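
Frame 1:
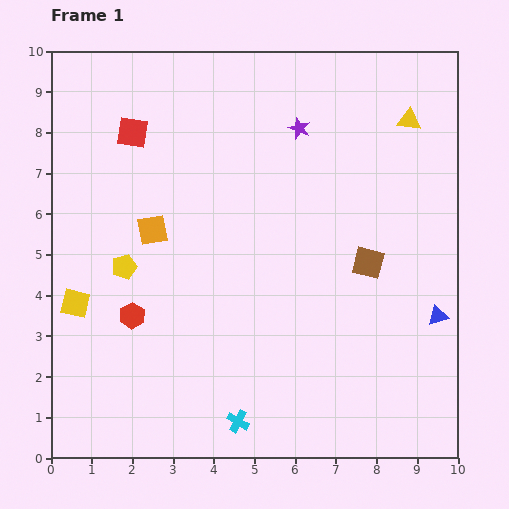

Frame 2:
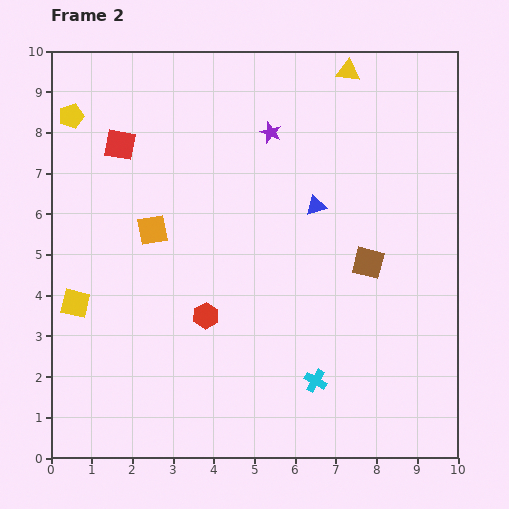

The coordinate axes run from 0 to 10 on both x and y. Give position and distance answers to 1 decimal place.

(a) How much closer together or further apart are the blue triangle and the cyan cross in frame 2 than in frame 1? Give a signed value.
-1.2

Distance in frame 1: 5.5. Distance in frame 2: 4.3.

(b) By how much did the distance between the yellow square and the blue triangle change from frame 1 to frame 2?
-2.5

Distance in frame 1: 8.9. Distance in frame 2: 6.4.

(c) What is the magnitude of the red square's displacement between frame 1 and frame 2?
0.4

The red square moved from (2.0, 8.0) to (1.7, 7.7), a distance of √(0.3² + 0.3²) ≈ 0.4.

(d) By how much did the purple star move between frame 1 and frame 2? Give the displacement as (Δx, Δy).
(-0.7, -0.1)

The purple star was at (6.1, 8.1) in frame 1 and (5.4, 8.0) in frame 2.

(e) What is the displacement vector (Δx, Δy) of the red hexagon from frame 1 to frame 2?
(1.8, 0.0)

The red hexagon was at (2.0, 3.5) in frame 1 and (3.8, 3.5) in frame 2.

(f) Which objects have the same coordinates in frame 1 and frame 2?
the yellow square, the orange square, the brown square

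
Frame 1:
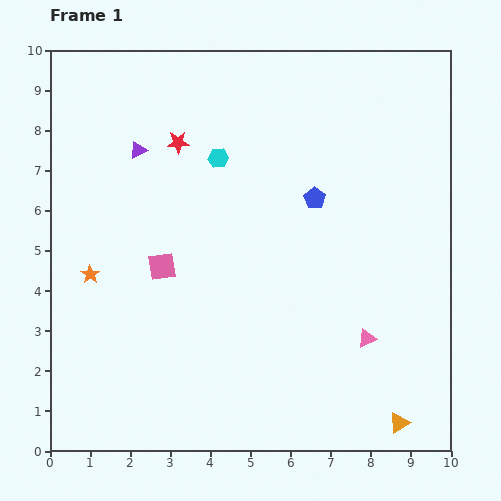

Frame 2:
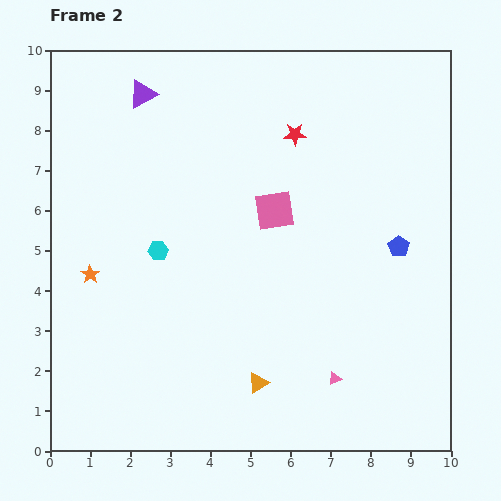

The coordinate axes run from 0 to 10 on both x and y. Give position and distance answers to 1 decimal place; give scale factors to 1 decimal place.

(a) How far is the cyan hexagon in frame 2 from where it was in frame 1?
2.7

The cyan hexagon moved from (4.2, 7.3) to (2.7, 5.0), a distance of √(1.5² + 2.3²) ≈ 2.7.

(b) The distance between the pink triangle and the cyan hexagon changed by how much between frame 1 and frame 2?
-0.4

Distance in frame 1: 5.8. Distance in frame 2: 5.4.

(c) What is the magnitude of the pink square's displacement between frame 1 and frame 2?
3.1

The pink square moved from (2.8, 4.6) to (5.6, 6.0), a distance of √(2.8² + 1.4²) ≈ 3.1.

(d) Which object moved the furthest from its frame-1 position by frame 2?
the orange triangle

(moved 3.6; next 3.1)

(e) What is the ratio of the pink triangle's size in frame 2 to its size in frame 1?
0.7×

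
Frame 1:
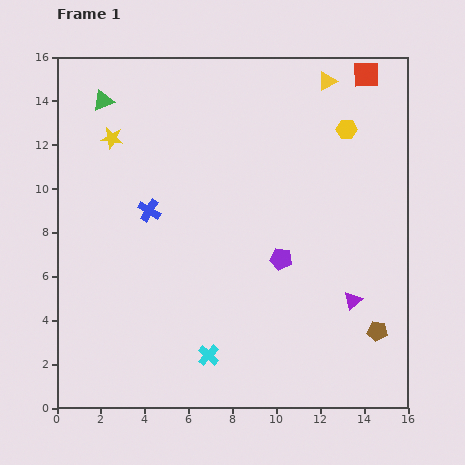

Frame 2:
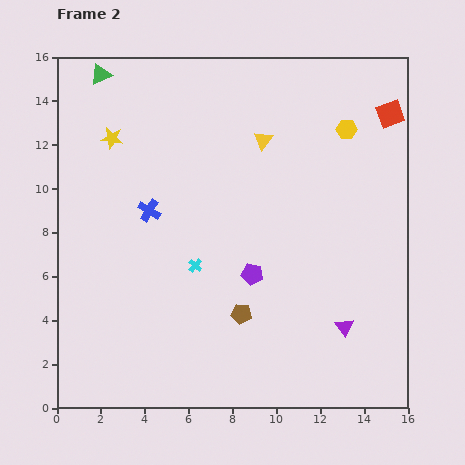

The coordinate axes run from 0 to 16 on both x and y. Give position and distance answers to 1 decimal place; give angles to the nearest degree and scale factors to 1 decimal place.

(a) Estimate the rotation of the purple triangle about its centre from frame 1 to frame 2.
21° counter-clockwise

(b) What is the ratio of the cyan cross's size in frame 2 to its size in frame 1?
0.6×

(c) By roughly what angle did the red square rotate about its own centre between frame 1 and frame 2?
20° counter-clockwise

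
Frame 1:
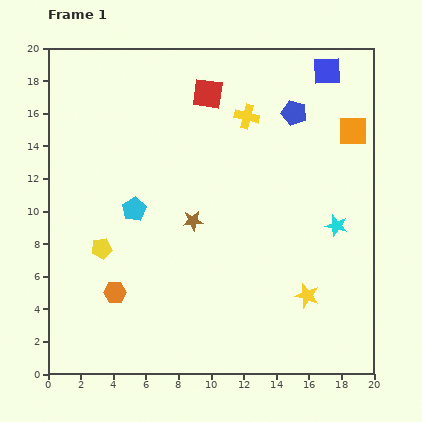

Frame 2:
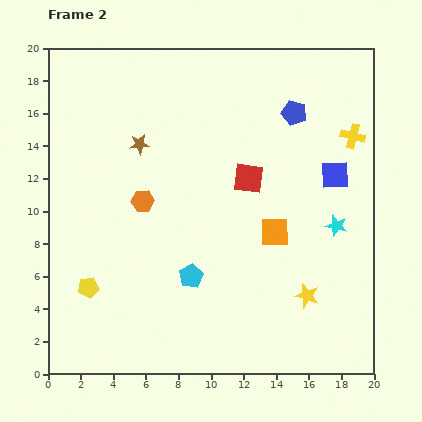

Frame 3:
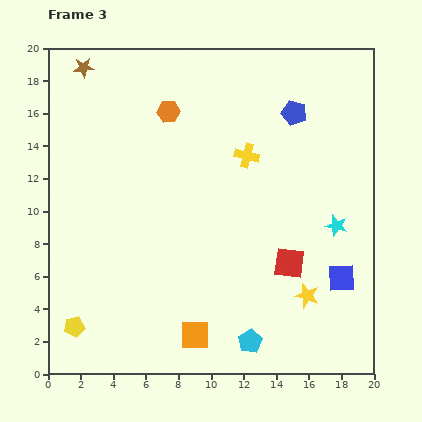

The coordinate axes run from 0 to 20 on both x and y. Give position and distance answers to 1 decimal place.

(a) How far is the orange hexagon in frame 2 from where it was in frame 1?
5.9

The orange hexagon moved from (4.1, 5.0) to (5.8, 10.6), a distance of √(1.7² + 5.6²) ≈ 5.9.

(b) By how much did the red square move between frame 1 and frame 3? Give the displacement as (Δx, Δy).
(5.0, -10.4)

The red square was at (9.8, 17.2) in frame 1 and (14.8, 6.8) in frame 3.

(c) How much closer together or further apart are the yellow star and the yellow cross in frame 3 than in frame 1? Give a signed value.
-2.2

Distance in frame 1: 11.6. Distance in frame 3: 9.4.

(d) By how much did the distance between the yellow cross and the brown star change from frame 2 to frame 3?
-1.7

Distance in frame 2: 13.1. Distance in frame 3: 11.4.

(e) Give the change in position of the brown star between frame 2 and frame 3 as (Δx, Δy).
(-3.4, 4.7)

The brown star was at (5.6, 14.1) in frame 2 and (2.2, 18.8) in frame 3.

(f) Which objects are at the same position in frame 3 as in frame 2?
the yellow star, the blue pentagon, the cyan star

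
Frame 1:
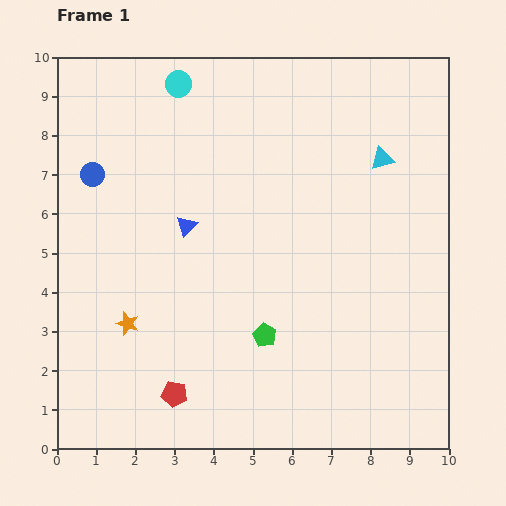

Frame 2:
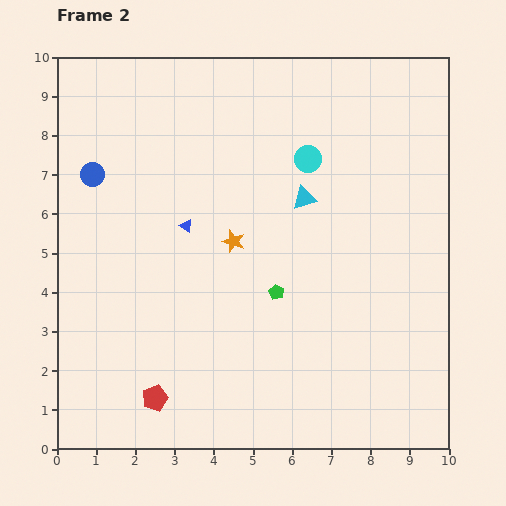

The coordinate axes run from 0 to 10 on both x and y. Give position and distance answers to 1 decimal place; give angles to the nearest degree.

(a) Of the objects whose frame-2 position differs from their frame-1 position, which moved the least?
the red pentagon

(moved 0.5)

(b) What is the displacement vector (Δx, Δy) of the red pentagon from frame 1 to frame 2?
(-0.5, -0.1)

The red pentagon was at (3.0, 1.4) in frame 1 and (2.5, 1.3) in frame 2.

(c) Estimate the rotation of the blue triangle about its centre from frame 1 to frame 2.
40° counter-clockwise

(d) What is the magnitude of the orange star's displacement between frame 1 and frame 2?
3.4

The orange star moved from (1.8, 3.2) to (4.5, 5.3), a distance of √(2.7² + 2.1²) ≈ 3.4.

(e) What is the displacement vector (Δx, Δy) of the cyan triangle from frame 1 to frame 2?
(-2.0, -1.0)

The cyan triangle was at (8.3, 7.4) in frame 1 and (6.3, 6.4) in frame 2.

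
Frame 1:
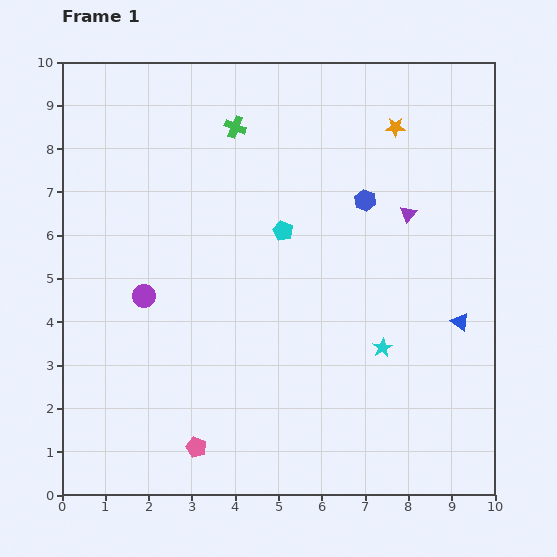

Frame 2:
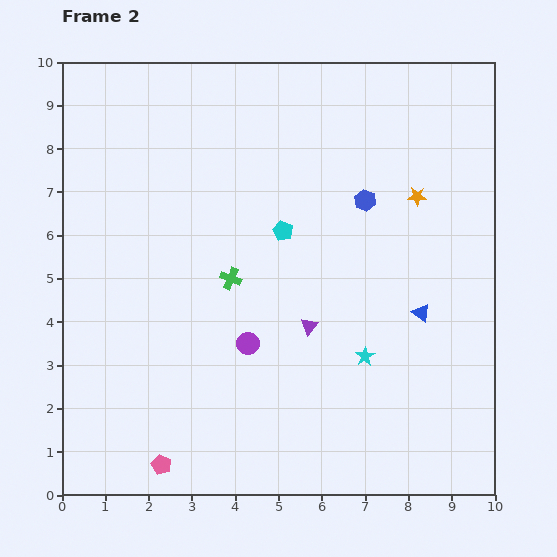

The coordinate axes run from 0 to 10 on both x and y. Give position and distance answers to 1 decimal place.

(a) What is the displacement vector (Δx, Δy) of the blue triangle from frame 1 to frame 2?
(-0.9, 0.2)

The blue triangle was at (9.2, 4.0) in frame 1 and (8.3, 4.2) in frame 2.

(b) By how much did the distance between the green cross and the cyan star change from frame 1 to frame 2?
-2.5

Distance in frame 1: 6.1. Distance in frame 2: 3.6.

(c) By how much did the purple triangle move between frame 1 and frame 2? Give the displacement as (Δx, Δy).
(-2.3, -2.6)

The purple triangle was at (8.0, 6.5) in frame 1 and (5.7, 3.9) in frame 2.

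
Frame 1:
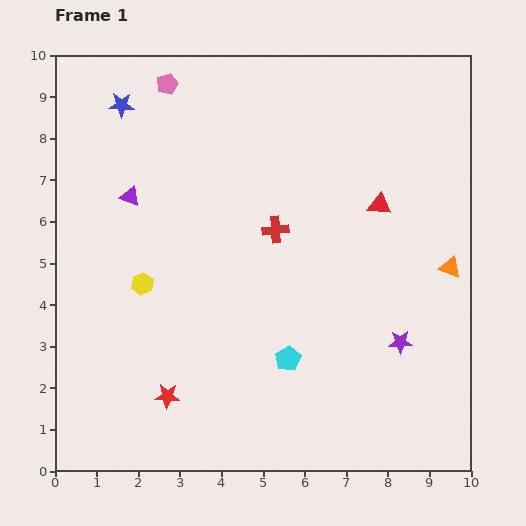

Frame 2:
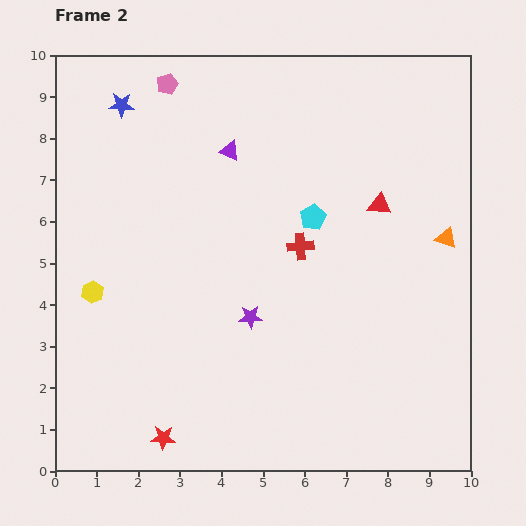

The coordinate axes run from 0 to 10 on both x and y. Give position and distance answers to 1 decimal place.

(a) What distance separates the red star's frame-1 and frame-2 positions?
1.0

The red star moved from (2.7, 1.8) to (2.6, 0.8), a distance of √(0.1² + 1.0²) ≈ 1.0.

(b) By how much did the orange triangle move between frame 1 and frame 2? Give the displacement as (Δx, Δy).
(-0.1, 0.7)

The orange triangle was at (9.5, 4.9) in frame 1 and (9.4, 5.6) in frame 2.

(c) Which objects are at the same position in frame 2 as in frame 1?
the red triangle, the pink pentagon, the blue star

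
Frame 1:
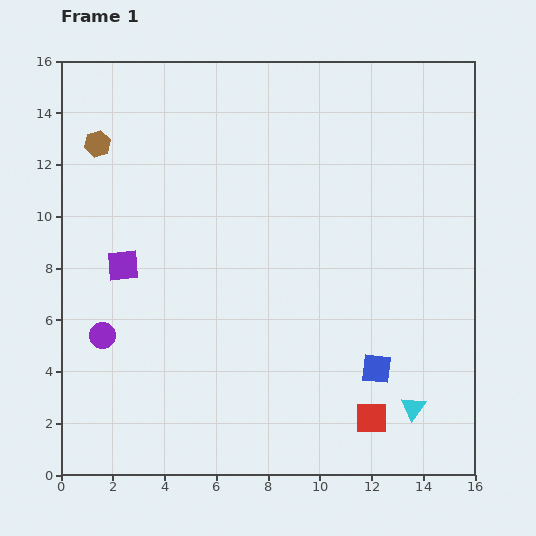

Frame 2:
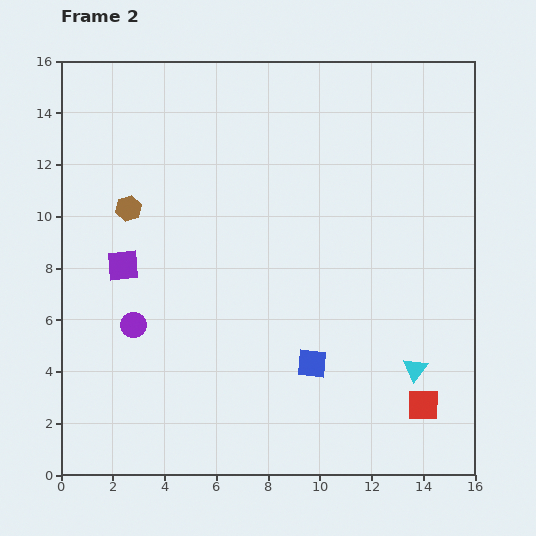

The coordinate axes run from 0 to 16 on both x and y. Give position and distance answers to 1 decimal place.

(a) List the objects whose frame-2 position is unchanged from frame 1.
the purple square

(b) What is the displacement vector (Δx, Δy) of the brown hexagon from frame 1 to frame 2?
(1.2, -2.5)

The brown hexagon was at (1.4, 12.8) in frame 1 and (2.6, 10.3) in frame 2.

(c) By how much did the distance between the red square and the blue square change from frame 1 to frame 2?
+2.7

Distance in frame 1: 1.9. Distance in frame 2: 4.6.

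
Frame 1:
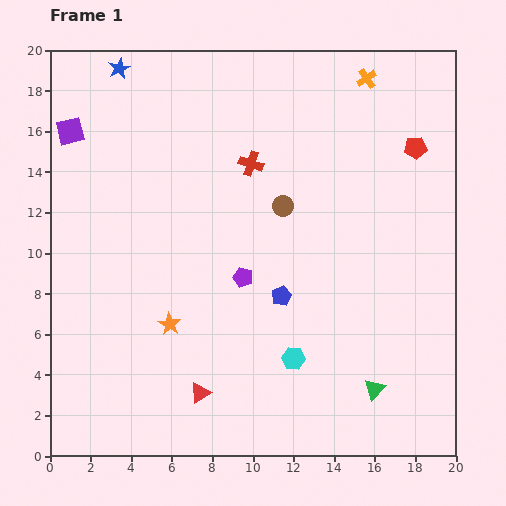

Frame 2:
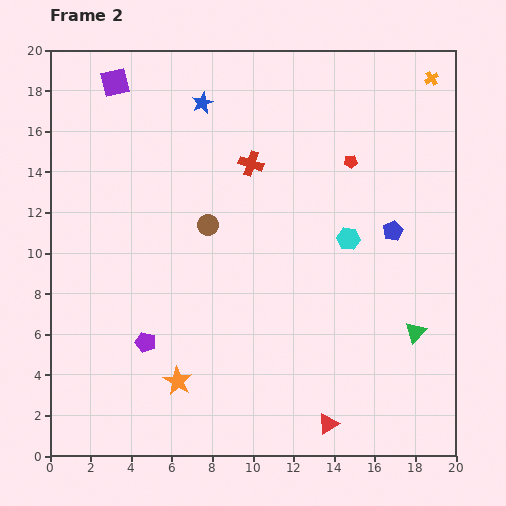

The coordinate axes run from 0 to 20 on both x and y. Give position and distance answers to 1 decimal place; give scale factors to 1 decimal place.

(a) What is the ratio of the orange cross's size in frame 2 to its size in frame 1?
0.7×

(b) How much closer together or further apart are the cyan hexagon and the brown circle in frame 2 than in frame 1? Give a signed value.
-0.6

Distance in frame 1: 7.5. Distance in frame 2: 6.9.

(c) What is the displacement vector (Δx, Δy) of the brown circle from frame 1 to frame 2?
(-3.7, -0.9)

The brown circle was at (11.5, 12.3) in frame 1 and (7.8, 11.4) in frame 2.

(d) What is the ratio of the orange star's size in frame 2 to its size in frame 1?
1.3×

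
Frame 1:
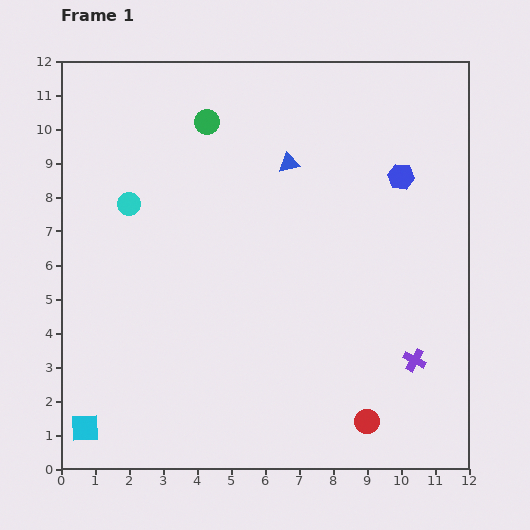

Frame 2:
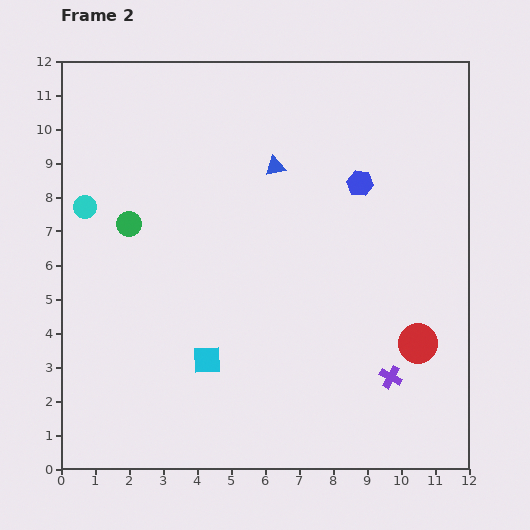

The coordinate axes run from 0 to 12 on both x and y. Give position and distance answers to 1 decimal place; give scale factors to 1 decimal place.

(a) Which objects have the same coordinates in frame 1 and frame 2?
none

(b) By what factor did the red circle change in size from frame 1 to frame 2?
1.6×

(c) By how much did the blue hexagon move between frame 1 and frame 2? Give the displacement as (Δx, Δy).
(-1.2, -0.2)

The blue hexagon was at (10.0, 8.6) in frame 1 and (8.8, 8.4) in frame 2.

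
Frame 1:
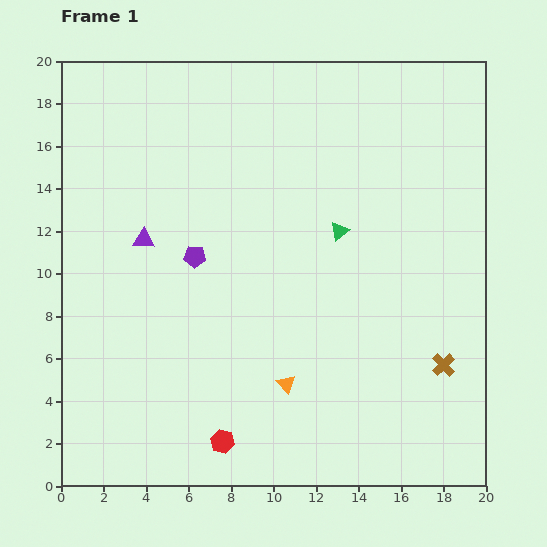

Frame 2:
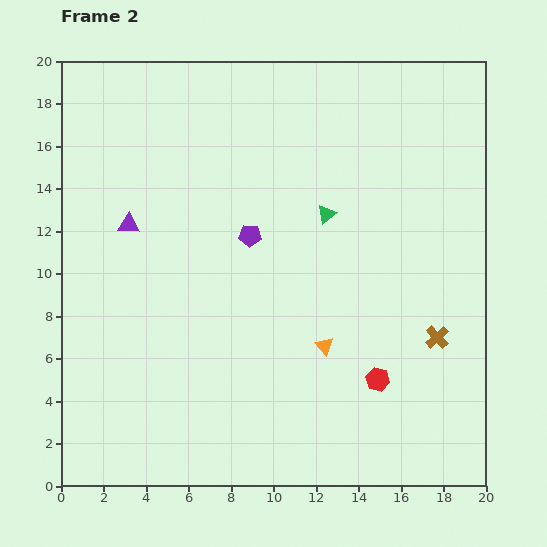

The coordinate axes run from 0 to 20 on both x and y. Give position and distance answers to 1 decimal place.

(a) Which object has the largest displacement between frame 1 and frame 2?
the red hexagon

(moved 7.9; next 2.8)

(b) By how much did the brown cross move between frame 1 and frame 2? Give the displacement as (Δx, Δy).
(-0.3, 1.3)

The brown cross was at (18.0, 5.7) in frame 1 and (17.7, 7.0) in frame 2.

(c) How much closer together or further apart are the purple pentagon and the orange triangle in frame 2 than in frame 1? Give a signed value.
-1.1

Distance in frame 1: 7.4. Distance in frame 2: 6.3.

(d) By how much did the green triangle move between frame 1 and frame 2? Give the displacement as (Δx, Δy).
(-0.6, 0.8)

The green triangle was at (13.1, 12.0) in frame 1 and (12.5, 12.8) in frame 2.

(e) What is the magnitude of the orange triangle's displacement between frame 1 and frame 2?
2.5

The orange triangle moved from (10.6, 4.8) to (12.4, 6.6), a distance of √(1.8² + 1.8²) ≈ 2.5.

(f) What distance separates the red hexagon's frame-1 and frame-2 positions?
7.9

The red hexagon moved from (7.6, 2.1) to (14.9, 5.0), a distance of √(7.3² + 2.9²) ≈ 7.9.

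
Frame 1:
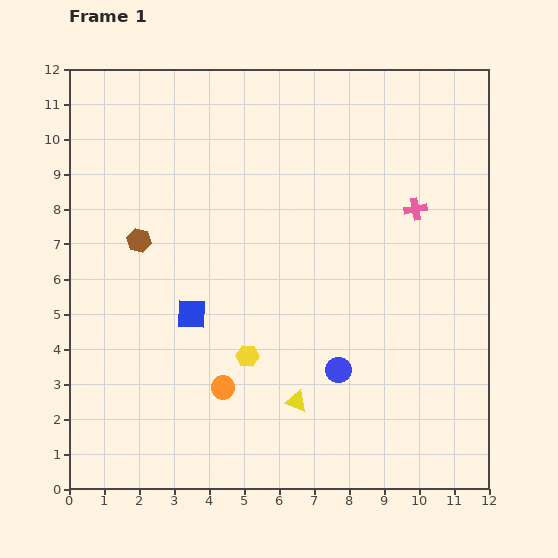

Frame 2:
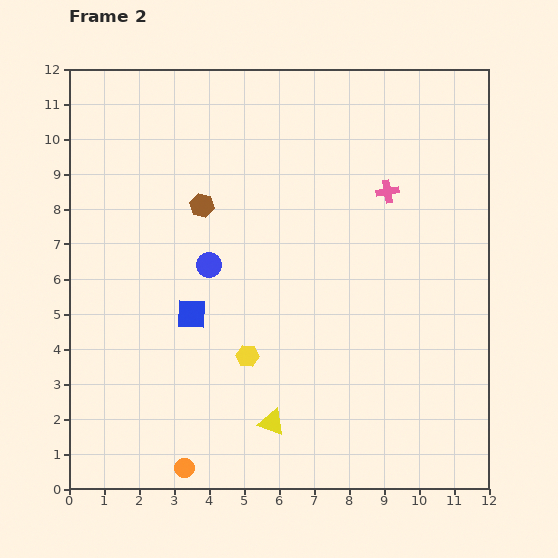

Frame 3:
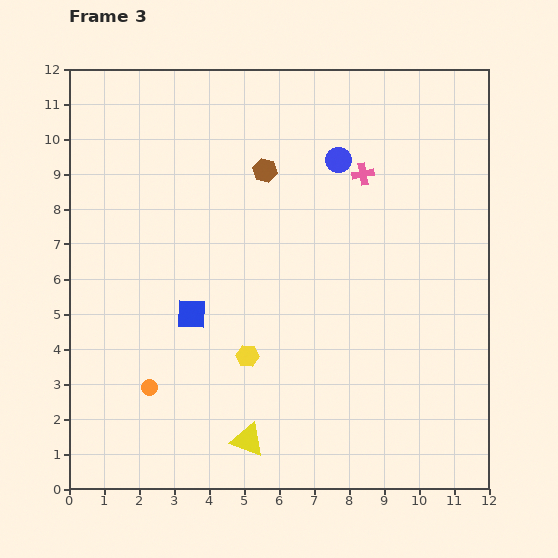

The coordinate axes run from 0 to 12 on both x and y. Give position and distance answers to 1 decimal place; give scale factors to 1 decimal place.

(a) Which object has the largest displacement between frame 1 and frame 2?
the blue circle

(moved 4.8; next 2.5)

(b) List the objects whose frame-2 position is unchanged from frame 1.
the yellow hexagon, the blue square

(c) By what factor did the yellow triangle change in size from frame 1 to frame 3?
1.6×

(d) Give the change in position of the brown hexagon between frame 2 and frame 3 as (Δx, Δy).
(1.8, 1.0)

The brown hexagon was at (3.8, 8.1) in frame 2 and (5.6, 9.1) in frame 3.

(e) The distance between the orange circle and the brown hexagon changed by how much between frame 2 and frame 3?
-0.5

Distance in frame 2: 7.5. Distance in frame 3: 7.0.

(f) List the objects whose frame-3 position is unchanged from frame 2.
the yellow hexagon, the blue square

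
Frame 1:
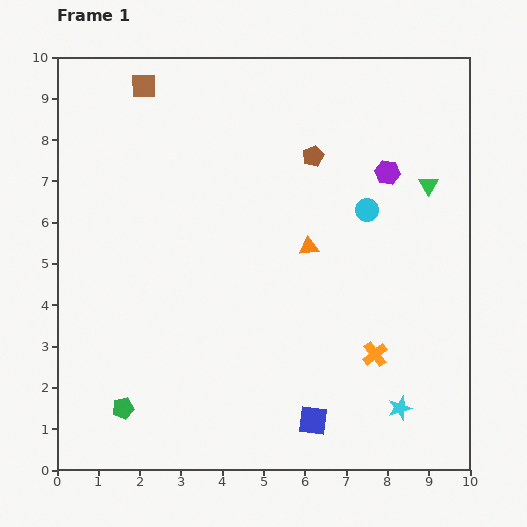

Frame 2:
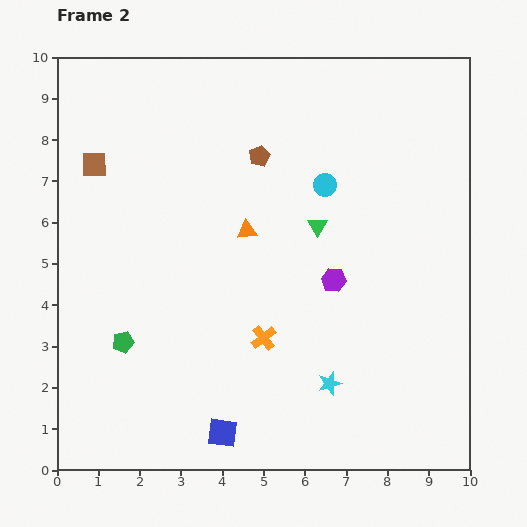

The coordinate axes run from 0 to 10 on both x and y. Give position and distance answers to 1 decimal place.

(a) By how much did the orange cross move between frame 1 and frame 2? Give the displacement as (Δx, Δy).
(-2.7, 0.4)

The orange cross was at (7.7, 2.8) in frame 1 and (5.0, 3.2) in frame 2.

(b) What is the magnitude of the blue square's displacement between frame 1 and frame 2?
2.2

The blue square moved from (6.2, 1.2) to (4.0, 0.9), a distance of √(2.2² + 0.3²) ≈ 2.2.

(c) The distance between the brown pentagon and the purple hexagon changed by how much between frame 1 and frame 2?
+1.7

Distance in frame 1: 1.8. Distance in frame 2: 3.5.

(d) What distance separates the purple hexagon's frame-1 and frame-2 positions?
2.9

The purple hexagon moved from (8.0, 7.2) to (6.7, 4.6), a distance of √(1.3² + 2.6²) ≈ 2.9.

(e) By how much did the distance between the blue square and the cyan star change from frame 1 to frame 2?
+0.8

Distance in frame 1: 2.1. Distance in frame 2: 2.9.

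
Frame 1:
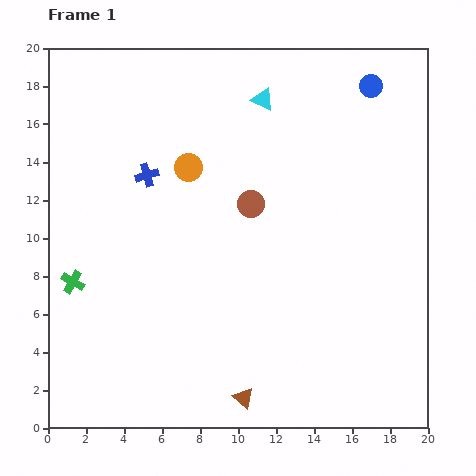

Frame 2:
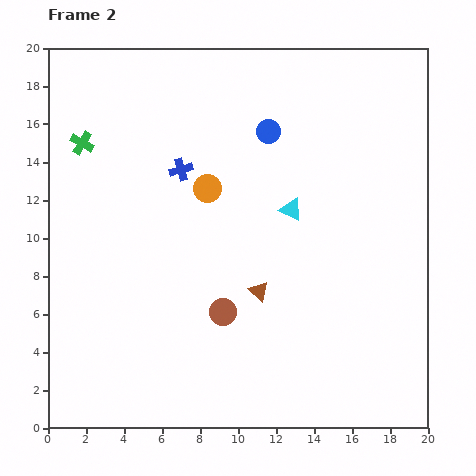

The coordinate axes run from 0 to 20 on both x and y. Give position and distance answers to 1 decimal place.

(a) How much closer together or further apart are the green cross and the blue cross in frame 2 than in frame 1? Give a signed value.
-1.4

Distance in frame 1: 6.8. Distance in frame 2: 5.4.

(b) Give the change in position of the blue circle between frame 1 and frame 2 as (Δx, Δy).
(-5.4, -2.4)

The blue circle was at (17.0, 18.0) in frame 1 and (11.6, 15.6) in frame 2.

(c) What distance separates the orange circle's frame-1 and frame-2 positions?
1.5

The orange circle moved from (7.4, 13.7) to (8.4, 12.6), a distance of √(1.0² + 1.1²) ≈ 1.5.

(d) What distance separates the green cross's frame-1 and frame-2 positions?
7.3

The green cross moved from (1.3, 7.7) to (1.8, 15.0), a distance of √(0.5² + 7.3²) ≈ 7.3.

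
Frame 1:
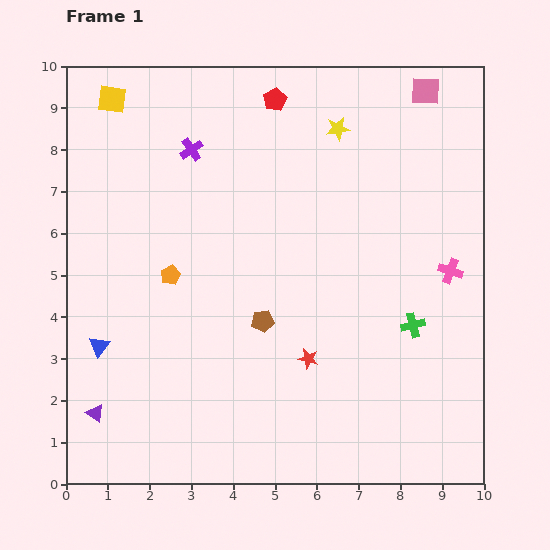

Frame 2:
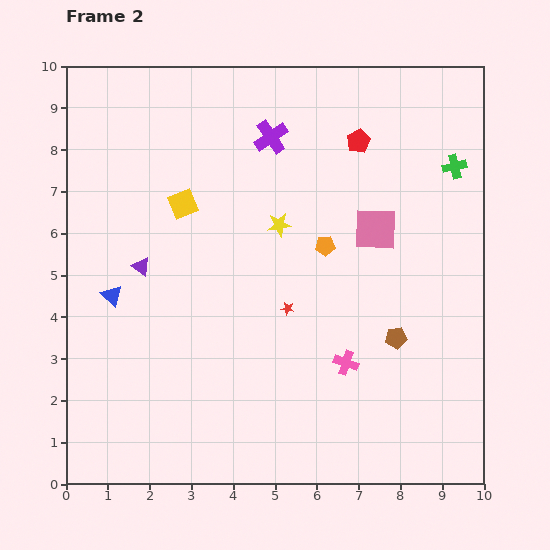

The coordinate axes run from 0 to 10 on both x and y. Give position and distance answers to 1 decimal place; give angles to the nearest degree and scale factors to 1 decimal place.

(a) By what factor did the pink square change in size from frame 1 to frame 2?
1.5×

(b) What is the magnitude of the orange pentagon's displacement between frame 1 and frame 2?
3.8

The orange pentagon moved from (2.5, 5.0) to (6.2, 5.7), a distance of √(3.7² + 0.7²) ≈ 3.8.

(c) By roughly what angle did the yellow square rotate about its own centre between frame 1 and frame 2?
29° counter-clockwise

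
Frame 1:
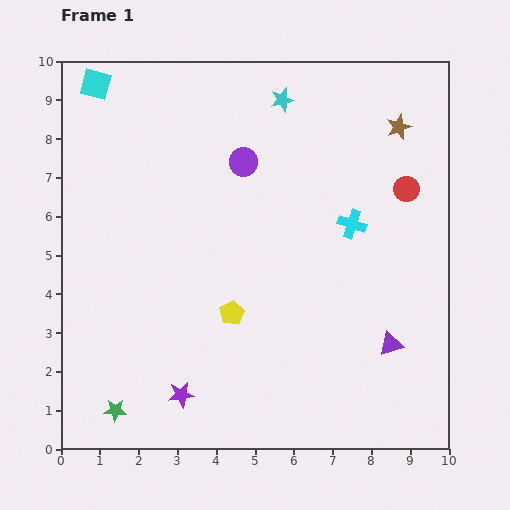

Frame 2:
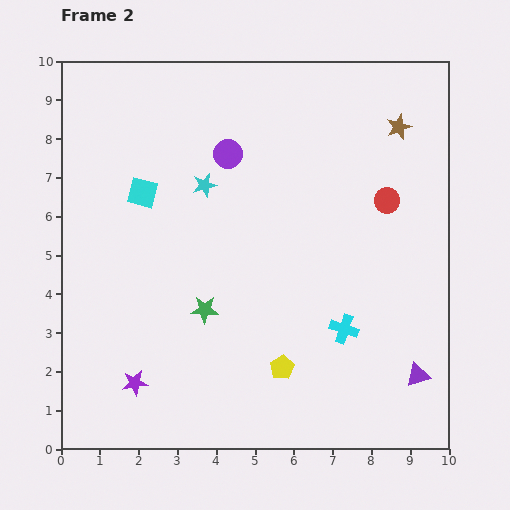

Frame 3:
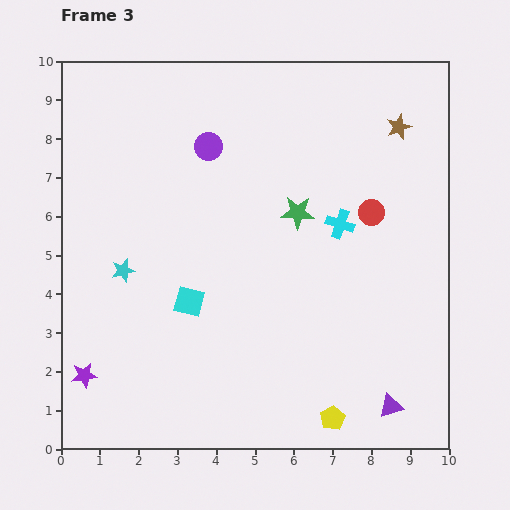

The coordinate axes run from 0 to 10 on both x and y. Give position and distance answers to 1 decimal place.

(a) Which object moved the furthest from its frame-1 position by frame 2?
the green star

(moved 3.5; next 3.0)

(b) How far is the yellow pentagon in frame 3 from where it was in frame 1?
3.7

The yellow pentagon moved from (4.4, 3.5) to (7.0, 0.8), a distance of √(2.6² + 2.7²) ≈ 3.7.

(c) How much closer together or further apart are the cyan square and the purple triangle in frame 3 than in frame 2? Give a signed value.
-2.6

Distance in frame 2: 8.5. Distance in frame 3: 5.9.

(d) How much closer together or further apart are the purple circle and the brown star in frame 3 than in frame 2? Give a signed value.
+0.4

Distance in frame 2: 4.5. Distance in frame 3: 4.9.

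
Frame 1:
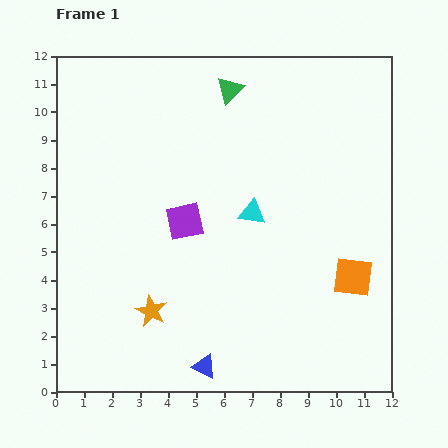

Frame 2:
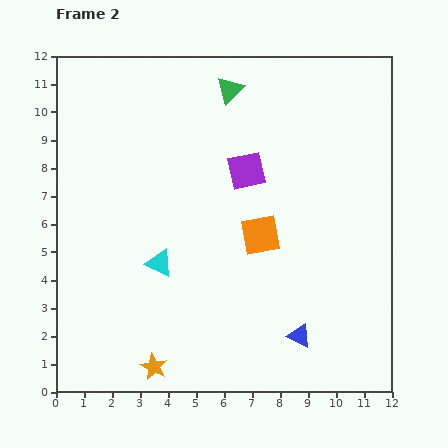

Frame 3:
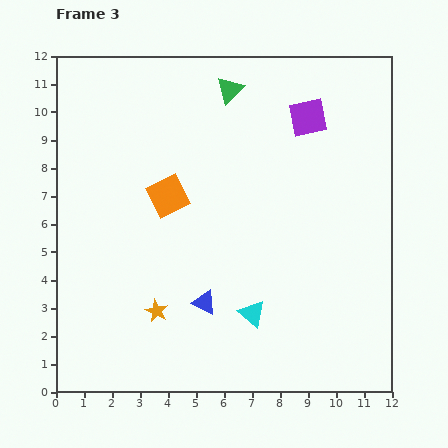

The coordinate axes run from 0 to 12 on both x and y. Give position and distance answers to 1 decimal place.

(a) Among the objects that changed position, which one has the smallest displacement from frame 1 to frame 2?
the orange star

(moved 2.0)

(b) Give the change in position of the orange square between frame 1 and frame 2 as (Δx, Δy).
(-3.3, 1.5)

The orange square was at (10.6, 4.1) in frame 1 and (7.3, 5.6) in frame 2.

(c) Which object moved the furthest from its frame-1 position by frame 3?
the orange square

(moved 7.2; next 5.7)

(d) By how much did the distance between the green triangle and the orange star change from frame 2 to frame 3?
-2.0

Distance in frame 2: 10.3. Distance in frame 3: 8.3.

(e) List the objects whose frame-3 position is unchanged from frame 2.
the green triangle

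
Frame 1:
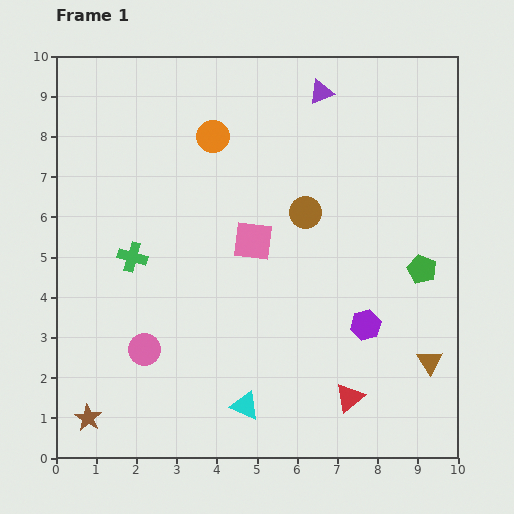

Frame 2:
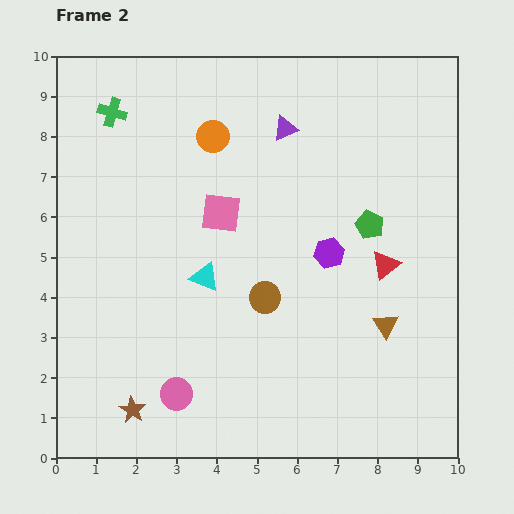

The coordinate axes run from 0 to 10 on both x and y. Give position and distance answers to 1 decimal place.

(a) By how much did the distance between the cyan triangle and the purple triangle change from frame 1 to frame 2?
-3.8

Distance in frame 1: 8.0. Distance in frame 2: 4.2.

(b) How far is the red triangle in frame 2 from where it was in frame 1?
3.4

The red triangle moved from (7.3, 1.5) to (8.2, 4.8), a distance of √(0.9² + 3.3²) ≈ 3.4.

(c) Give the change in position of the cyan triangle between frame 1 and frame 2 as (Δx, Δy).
(-1.0, 3.2)

The cyan triangle was at (4.7, 1.3) in frame 1 and (3.7, 4.5) in frame 2.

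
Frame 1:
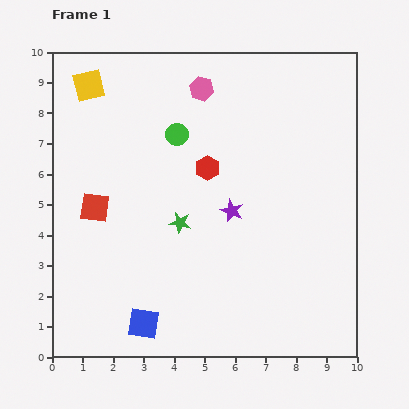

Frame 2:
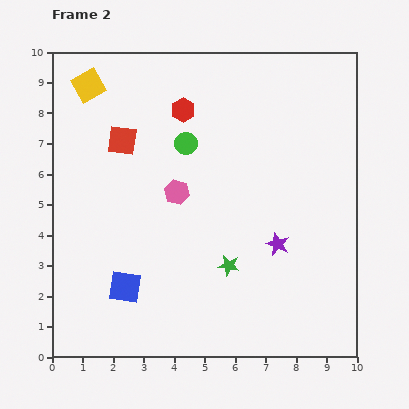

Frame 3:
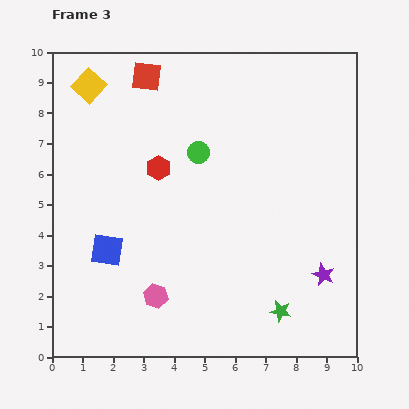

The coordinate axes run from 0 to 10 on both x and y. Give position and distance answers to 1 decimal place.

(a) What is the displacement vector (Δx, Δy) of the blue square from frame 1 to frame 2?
(-0.6, 1.2)

The blue square was at (3.0, 1.1) in frame 1 and (2.4, 2.3) in frame 2.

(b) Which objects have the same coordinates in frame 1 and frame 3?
the yellow square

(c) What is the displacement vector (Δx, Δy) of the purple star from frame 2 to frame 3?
(1.5, -1.0)

The purple star was at (7.4, 3.7) in frame 2 and (8.9, 2.7) in frame 3.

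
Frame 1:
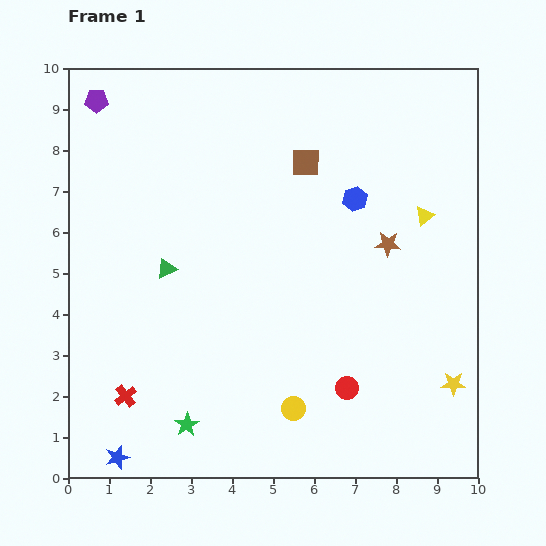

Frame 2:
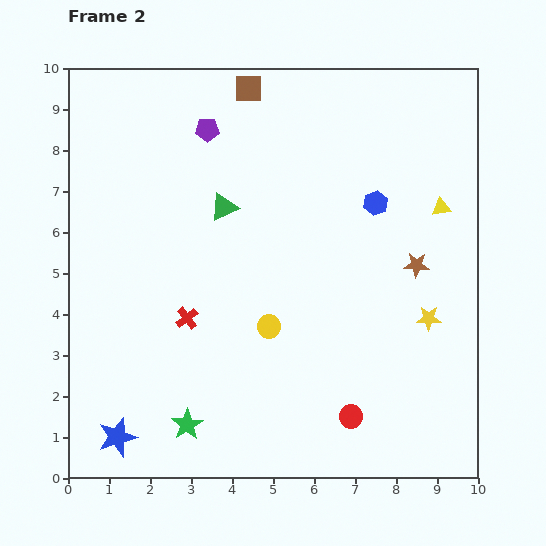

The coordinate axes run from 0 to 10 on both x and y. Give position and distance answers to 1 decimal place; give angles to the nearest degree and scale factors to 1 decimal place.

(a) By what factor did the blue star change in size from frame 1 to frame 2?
1.6×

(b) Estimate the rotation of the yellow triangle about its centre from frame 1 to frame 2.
31° clockwise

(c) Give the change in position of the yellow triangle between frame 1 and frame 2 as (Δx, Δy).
(0.4, 0.2)

The yellow triangle was at (8.7, 6.4) in frame 1 and (9.1, 6.6) in frame 2.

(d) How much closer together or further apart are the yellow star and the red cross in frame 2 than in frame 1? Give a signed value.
-2.1

Distance in frame 1: 8.0. Distance in frame 2: 5.9.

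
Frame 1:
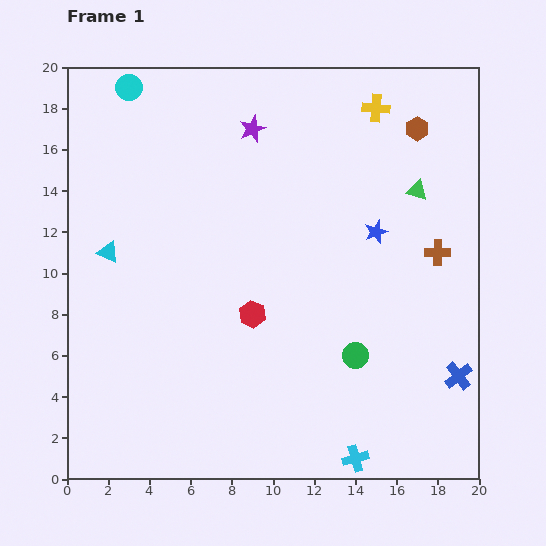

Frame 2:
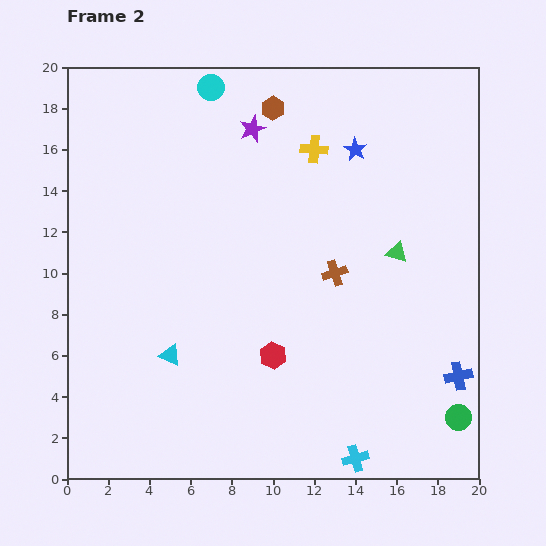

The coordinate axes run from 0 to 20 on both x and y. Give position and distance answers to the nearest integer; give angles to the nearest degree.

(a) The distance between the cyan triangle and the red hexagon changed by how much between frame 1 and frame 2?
-3

Distance in frame 1: 8. Distance in frame 2: 5.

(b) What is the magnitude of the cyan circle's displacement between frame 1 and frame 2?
4

The cyan circle moved from (3, 19) to (7, 19), a distance of √(4² + 0²) ≈ 4.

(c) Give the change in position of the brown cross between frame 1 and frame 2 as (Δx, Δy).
(-5, -1)

The brown cross was at (18, 11) in frame 1 and (13, 10) in frame 2.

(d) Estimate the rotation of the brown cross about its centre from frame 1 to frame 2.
19° counter-clockwise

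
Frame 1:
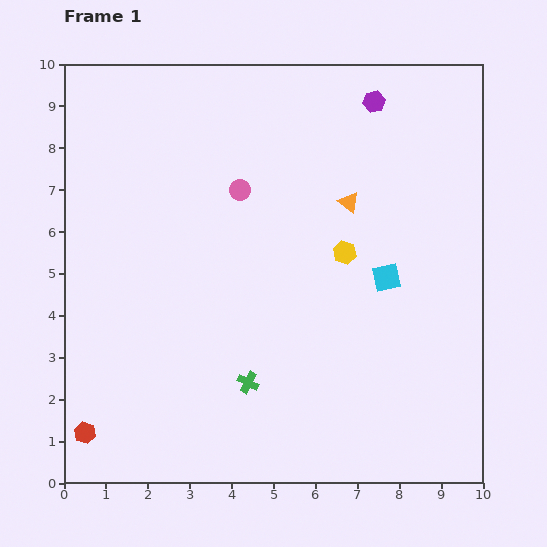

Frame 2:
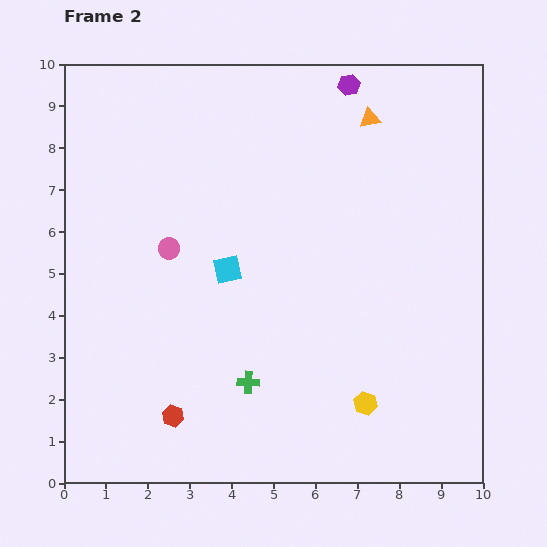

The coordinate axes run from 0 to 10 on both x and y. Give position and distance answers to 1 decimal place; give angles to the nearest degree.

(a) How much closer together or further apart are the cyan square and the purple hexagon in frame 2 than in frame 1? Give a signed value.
+1.1

Distance in frame 1: 4.2. Distance in frame 2: 5.3.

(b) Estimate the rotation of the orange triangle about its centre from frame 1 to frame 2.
49° counter-clockwise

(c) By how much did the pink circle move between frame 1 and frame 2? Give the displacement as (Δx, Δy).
(-1.7, -1.4)

The pink circle was at (4.2, 7.0) in frame 1 and (2.5, 5.6) in frame 2.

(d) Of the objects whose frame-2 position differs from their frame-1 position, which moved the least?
the purple hexagon

(moved 0.7)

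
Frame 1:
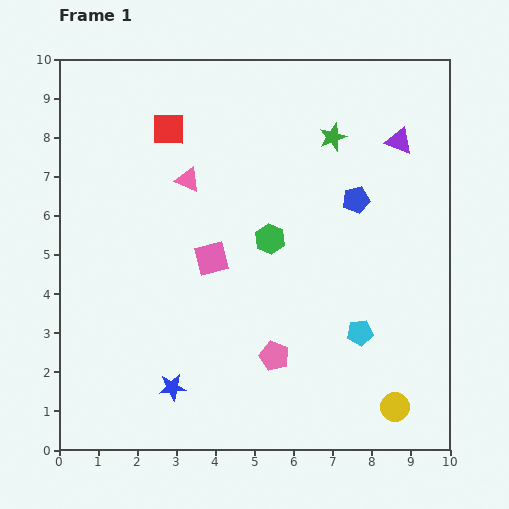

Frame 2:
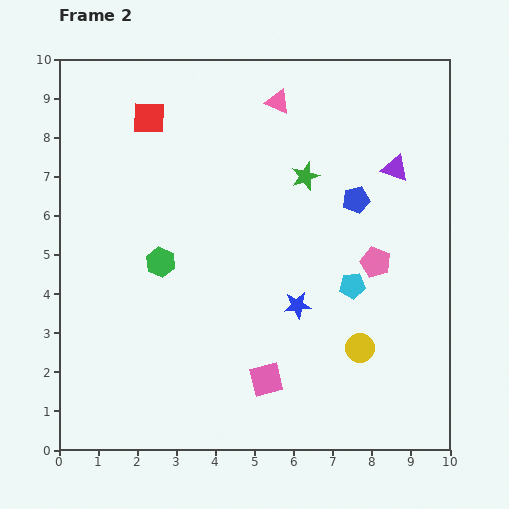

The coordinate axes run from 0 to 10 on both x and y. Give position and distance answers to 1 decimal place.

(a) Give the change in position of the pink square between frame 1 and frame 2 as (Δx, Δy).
(1.4, -3.1)

The pink square was at (3.9, 4.9) in frame 1 and (5.3, 1.8) in frame 2.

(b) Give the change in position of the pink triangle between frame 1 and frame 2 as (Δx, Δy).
(2.3, 2.0)

The pink triangle was at (3.3, 6.9) in frame 1 and (5.6, 8.9) in frame 2.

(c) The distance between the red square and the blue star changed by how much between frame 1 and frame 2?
-0.5

Distance in frame 1: 6.6. Distance in frame 2: 6.1.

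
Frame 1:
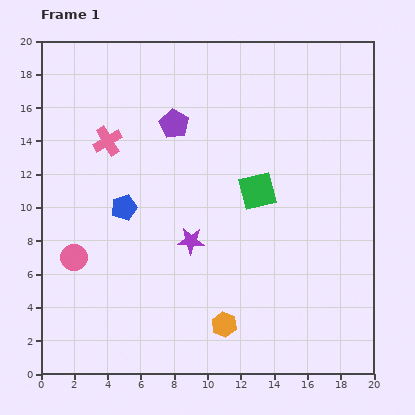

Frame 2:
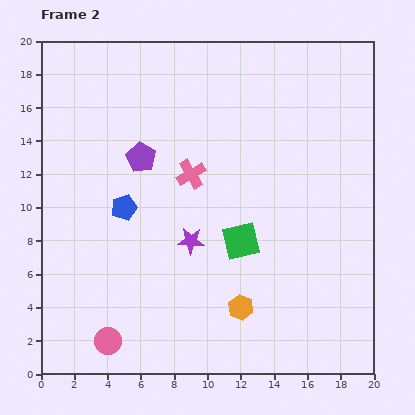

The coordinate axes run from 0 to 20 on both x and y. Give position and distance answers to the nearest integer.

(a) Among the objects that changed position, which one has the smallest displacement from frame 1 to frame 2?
the orange hexagon

(moved 1)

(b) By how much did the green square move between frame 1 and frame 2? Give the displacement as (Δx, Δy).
(-1, -3)

The green square was at (13, 11) in frame 1 and (12, 8) in frame 2.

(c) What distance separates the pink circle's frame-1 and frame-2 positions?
5

The pink circle moved from (2, 7) to (4, 2), a distance of √(2² + 5²) ≈ 5.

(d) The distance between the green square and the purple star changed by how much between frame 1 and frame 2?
-2

Distance in frame 1: 5. Distance in frame 2: 3.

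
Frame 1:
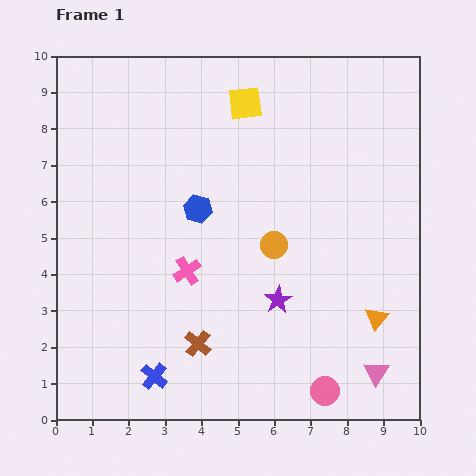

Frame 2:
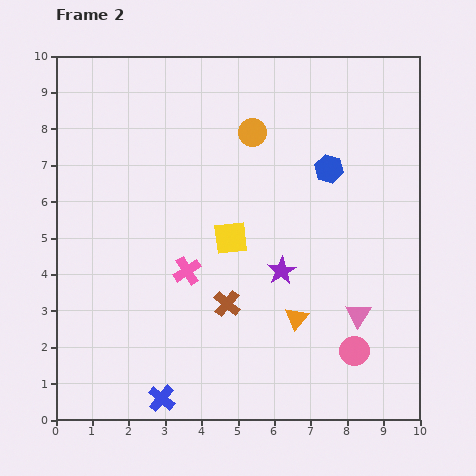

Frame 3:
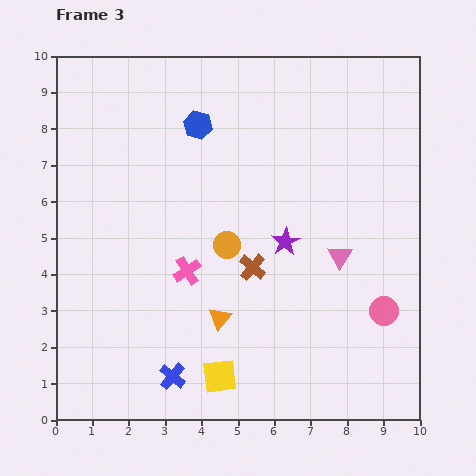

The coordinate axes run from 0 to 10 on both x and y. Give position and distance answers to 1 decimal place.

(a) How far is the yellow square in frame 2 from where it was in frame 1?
3.7

The yellow square moved from (5.2, 8.7) to (4.8, 5.0), a distance of √(0.4² + 3.7²) ≈ 3.7.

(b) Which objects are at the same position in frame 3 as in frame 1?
the pink cross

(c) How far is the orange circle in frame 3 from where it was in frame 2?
3.2

The orange circle moved from (5.4, 7.9) to (4.7, 4.8), a distance of √(0.7² + 3.1²) ≈ 3.2.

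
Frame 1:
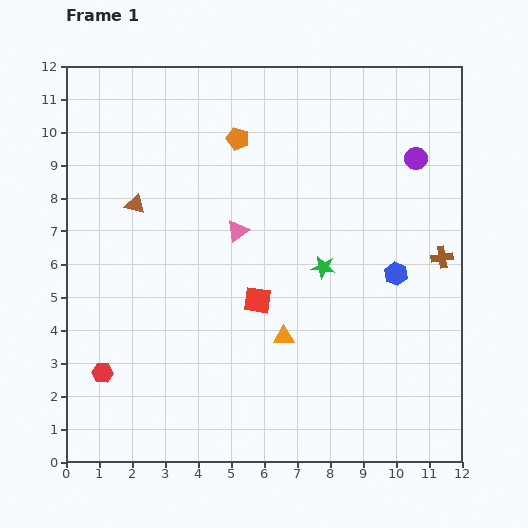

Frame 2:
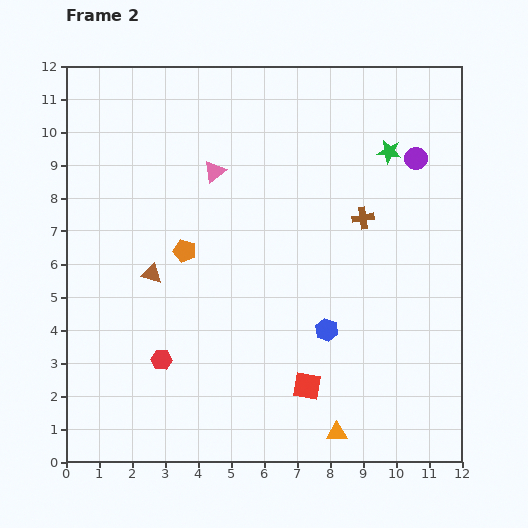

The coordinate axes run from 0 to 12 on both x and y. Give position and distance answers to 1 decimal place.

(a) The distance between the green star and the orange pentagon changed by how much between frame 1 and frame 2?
+2.2

Distance in frame 1: 4.7. Distance in frame 2: 6.9.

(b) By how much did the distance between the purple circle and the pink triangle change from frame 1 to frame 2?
+0.3

Distance in frame 1: 5.8. Distance in frame 2: 6.1.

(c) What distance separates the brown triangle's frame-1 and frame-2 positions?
2.2

The brown triangle moved from (2.1, 7.8) to (2.6, 5.7), a distance of √(0.5² + 2.1²) ≈ 2.2.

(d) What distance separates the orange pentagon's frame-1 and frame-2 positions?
3.8

The orange pentagon moved from (5.2, 9.8) to (3.6, 6.4), a distance of √(1.6² + 3.4²) ≈ 3.8.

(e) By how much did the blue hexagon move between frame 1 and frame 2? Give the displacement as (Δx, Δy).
(-2.1, -1.7)

The blue hexagon was at (10.0, 5.7) in frame 1 and (7.9, 4.0) in frame 2.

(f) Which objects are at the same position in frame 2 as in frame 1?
the purple circle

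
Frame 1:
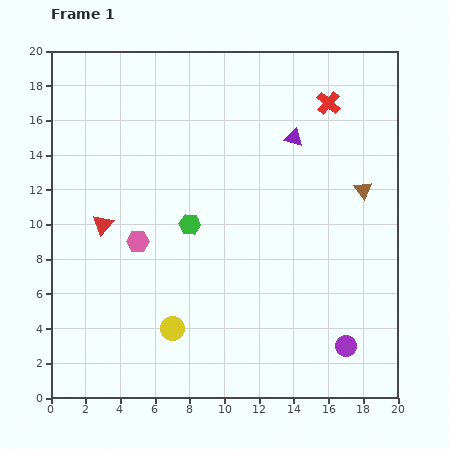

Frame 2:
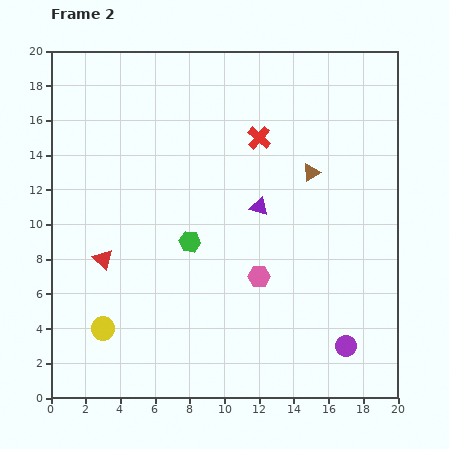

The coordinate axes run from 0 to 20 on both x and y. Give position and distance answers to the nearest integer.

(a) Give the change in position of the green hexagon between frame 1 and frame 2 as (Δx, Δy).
(0, -1)

The green hexagon was at (8, 10) in frame 1 and (8, 9) in frame 2.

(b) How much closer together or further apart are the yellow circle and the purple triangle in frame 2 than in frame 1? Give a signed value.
-2

Distance in frame 1: 13. Distance in frame 2: 11.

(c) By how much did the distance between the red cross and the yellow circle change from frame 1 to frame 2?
-2

Distance in frame 1: 16. Distance in frame 2: 14.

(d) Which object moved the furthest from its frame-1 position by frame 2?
the pink hexagon

(moved 7; next 4)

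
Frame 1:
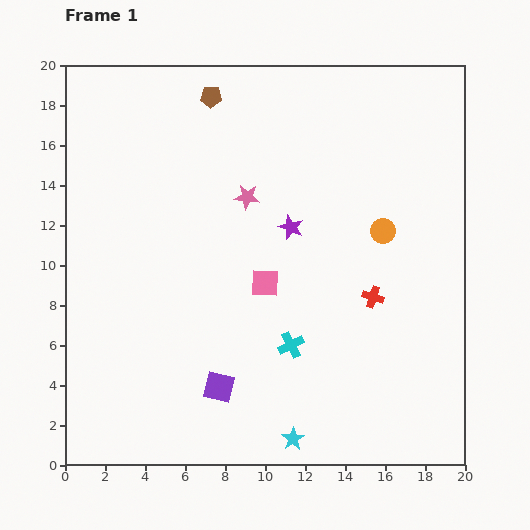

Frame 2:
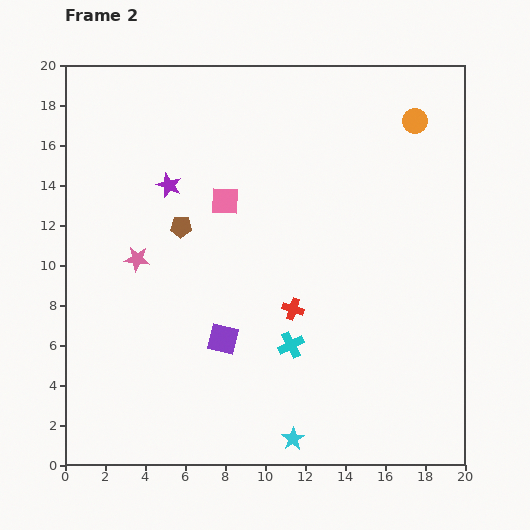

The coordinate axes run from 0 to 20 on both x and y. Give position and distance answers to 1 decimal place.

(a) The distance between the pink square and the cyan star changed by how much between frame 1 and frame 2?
+4.5

Distance in frame 1: 7.9. Distance in frame 2: 12.4.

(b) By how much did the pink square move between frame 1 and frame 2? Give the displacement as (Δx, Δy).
(-2.0, 4.1)

The pink square was at (10.0, 9.1) in frame 1 and (8.0, 13.2) in frame 2.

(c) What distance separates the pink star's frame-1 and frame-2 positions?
6.3

The pink star moved from (9.1, 13.4) to (3.6, 10.3), a distance of √(5.5² + 3.1²) ≈ 6.3.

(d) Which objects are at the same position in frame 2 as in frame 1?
the cyan star, the cyan cross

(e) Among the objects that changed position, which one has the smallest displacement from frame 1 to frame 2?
the purple square

(moved 2.4)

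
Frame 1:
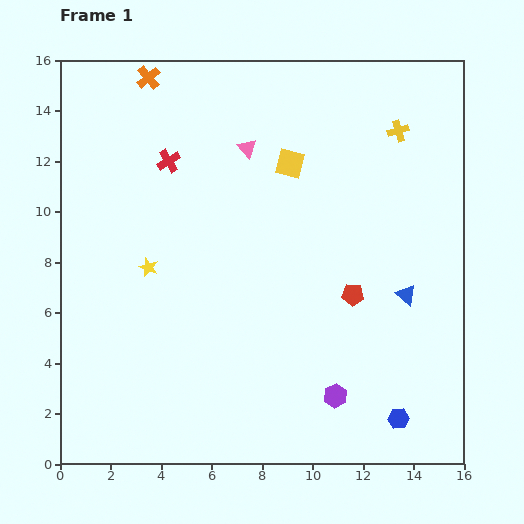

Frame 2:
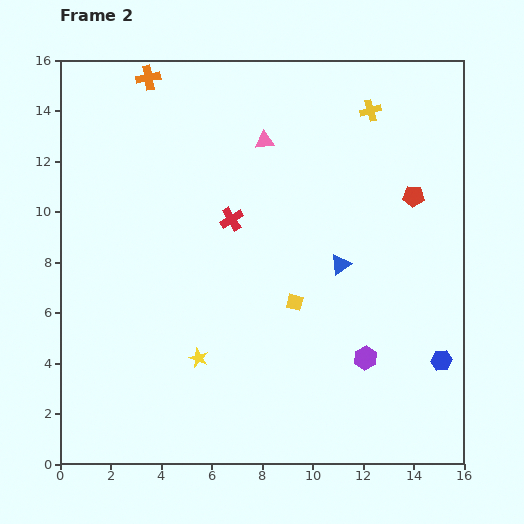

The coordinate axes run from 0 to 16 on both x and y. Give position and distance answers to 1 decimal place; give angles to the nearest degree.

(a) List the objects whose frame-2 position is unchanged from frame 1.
the orange cross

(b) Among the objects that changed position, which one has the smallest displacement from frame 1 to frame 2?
the pink triangle

(moved 0.8)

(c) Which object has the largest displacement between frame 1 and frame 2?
the yellow square

(moved 5.5; next 4.6)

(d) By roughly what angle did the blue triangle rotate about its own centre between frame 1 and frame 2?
45° clockwise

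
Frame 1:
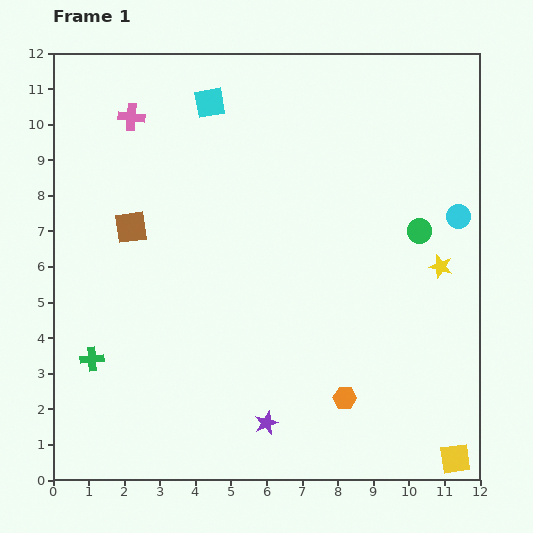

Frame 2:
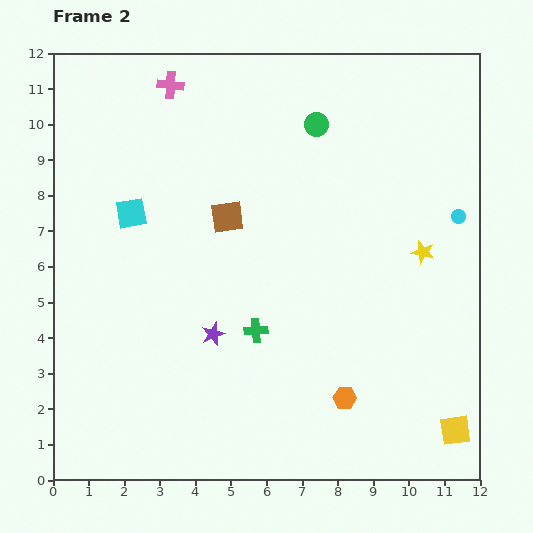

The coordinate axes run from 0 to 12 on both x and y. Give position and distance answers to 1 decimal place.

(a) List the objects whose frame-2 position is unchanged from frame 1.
the cyan circle, the orange hexagon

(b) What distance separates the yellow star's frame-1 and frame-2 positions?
0.6

The yellow star moved from (10.9, 6.0) to (10.4, 6.4), a distance of √(0.5² + 0.4²) ≈ 0.6.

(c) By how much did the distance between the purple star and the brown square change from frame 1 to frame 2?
-3.4

Distance in frame 1: 6.7. Distance in frame 2: 3.3.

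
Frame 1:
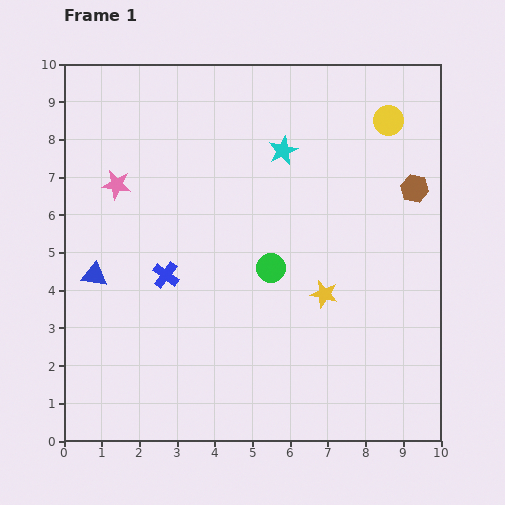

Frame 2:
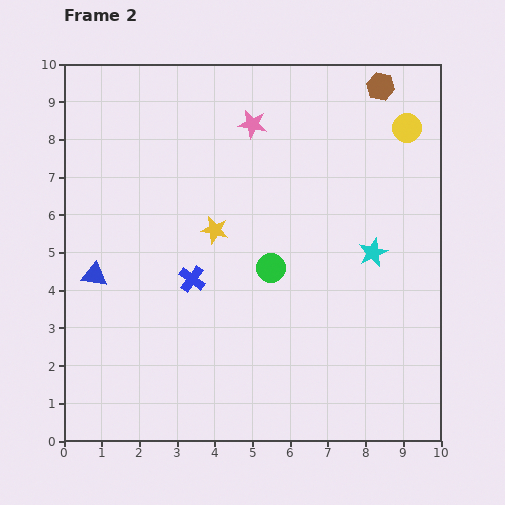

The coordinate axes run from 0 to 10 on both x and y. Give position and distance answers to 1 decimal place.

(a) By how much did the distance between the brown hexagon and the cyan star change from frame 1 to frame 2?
+0.8

Distance in frame 1: 3.6. Distance in frame 2: 4.4.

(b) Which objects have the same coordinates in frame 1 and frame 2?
the green circle, the blue triangle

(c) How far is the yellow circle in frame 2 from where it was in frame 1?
0.5

The yellow circle moved from (8.6, 8.5) to (9.1, 8.3), a distance of √(0.5² + 0.2²) ≈ 0.5.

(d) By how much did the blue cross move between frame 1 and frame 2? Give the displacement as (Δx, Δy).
(0.7, -0.1)

The blue cross was at (2.7, 4.4) in frame 1 and (3.4, 4.3) in frame 2.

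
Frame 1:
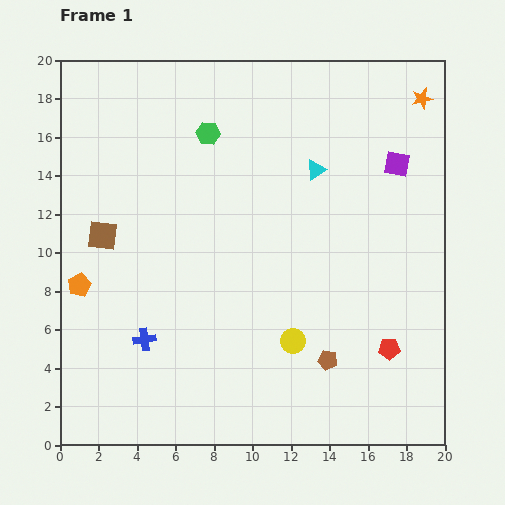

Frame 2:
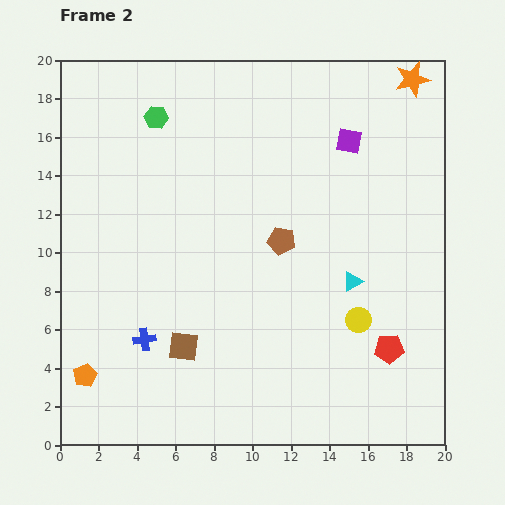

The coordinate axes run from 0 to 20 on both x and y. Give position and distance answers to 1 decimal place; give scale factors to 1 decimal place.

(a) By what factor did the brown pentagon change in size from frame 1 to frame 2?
1.4×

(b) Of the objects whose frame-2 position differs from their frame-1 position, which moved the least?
the orange star

(moved 1.1)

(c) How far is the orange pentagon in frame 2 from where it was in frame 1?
4.7

The orange pentagon moved from (1.0, 8.3) to (1.3, 3.6), a distance of √(0.3² + 4.7²) ≈ 4.7.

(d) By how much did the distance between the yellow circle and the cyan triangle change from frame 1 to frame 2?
-7.0

Distance in frame 1: 9.0. Distance in frame 2: 2.0.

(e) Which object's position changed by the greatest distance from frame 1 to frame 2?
the brown square

(moved 7.2; next 6.6)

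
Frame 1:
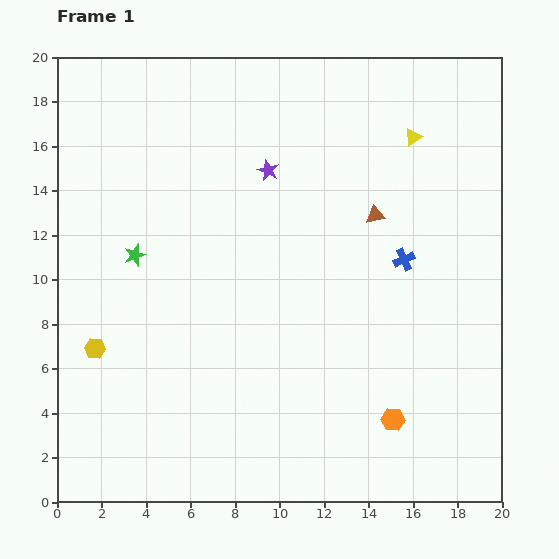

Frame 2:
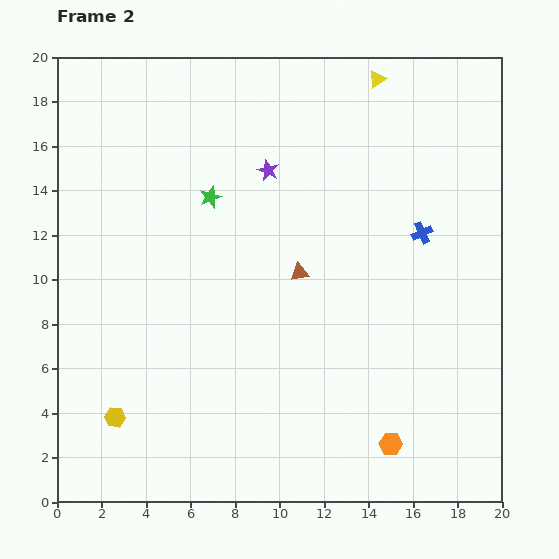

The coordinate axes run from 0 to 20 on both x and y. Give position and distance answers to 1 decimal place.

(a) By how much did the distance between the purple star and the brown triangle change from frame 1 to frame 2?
-0.4

Distance in frame 1: 5.2. Distance in frame 2: 4.8.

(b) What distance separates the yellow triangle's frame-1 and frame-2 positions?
3.1

The yellow triangle moved from (16.0, 16.4) to (14.4, 19.0), a distance of √(1.6² + 2.6²) ≈ 3.1.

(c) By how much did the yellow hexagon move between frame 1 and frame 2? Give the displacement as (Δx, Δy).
(0.9, -3.1)

The yellow hexagon was at (1.7, 6.9) in frame 1 and (2.6, 3.8) in frame 2.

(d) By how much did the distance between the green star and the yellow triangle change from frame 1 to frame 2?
-4.4

Distance in frame 1: 13.6. Distance in frame 2: 9.2.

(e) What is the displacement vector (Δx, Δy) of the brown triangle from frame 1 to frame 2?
(-3.4, -2.6)

The brown triangle was at (14.3, 12.9) in frame 1 and (10.9, 10.3) in frame 2.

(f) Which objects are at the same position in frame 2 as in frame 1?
the purple star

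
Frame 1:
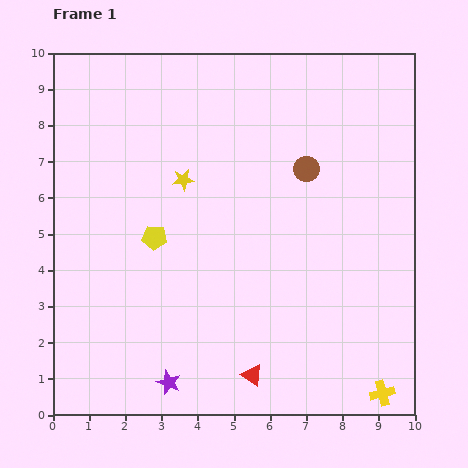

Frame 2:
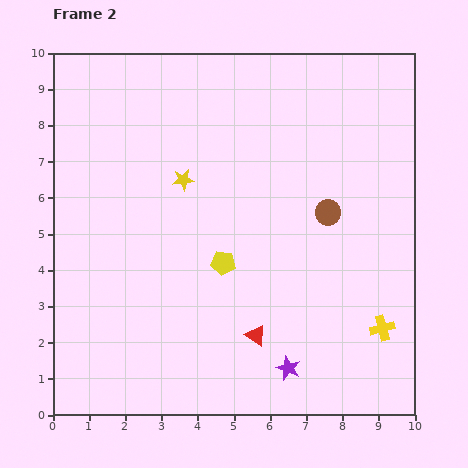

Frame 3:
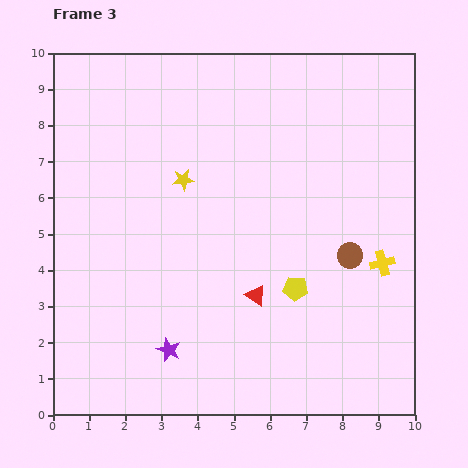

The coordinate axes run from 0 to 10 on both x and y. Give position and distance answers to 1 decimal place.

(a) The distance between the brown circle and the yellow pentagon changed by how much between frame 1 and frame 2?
-1.4

Distance in frame 1: 4.6. Distance in frame 2: 3.2.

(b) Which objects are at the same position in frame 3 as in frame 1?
the yellow star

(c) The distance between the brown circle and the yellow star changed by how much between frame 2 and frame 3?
+1.0

Distance in frame 2: 4.1. Distance in frame 3: 5.1.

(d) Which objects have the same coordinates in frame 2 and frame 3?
the yellow star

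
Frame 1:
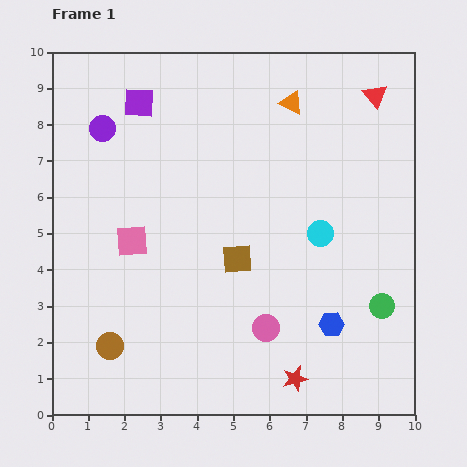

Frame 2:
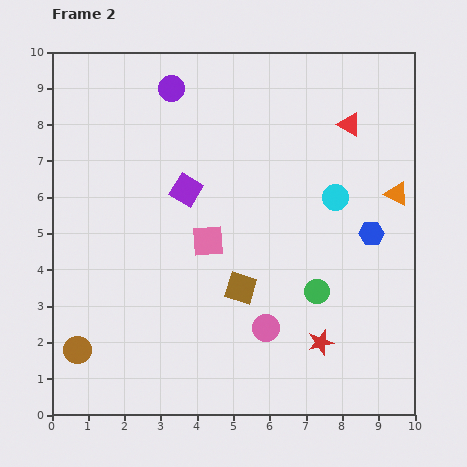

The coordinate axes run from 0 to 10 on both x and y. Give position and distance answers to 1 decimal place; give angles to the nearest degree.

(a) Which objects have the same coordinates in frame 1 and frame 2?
the pink circle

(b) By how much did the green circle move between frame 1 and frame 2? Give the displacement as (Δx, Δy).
(-1.8, 0.4)

The green circle was at (9.1, 3.0) in frame 1 and (7.3, 3.4) in frame 2.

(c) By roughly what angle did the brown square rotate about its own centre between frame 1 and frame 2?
21° clockwise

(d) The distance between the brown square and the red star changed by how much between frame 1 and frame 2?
-1.0

Distance in frame 1: 3.7. Distance in frame 2: 2.7.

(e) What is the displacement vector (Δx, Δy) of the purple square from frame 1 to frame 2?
(1.3, -2.4)

The purple square was at (2.4, 8.6) in frame 1 and (3.7, 6.2) in frame 2.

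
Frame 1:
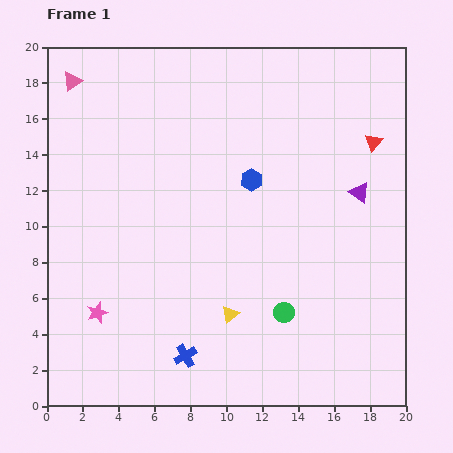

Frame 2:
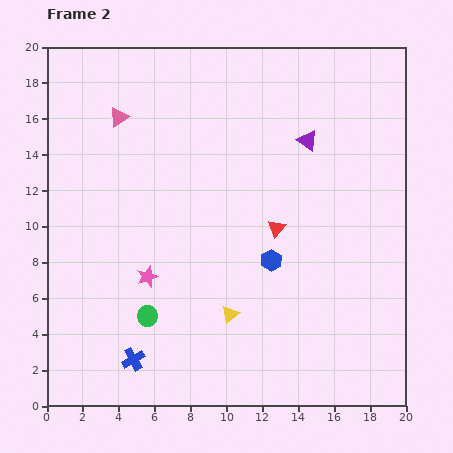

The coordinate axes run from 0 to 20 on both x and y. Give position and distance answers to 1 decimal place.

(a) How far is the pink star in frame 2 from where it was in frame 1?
3.4

The pink star moved from (2.8, 5.2) to (5.6, 7.2), a distance of √(2.8² + 2.0²) ≈ 3.4.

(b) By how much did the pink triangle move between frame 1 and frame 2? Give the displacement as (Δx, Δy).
(2.6, -2.0)

The pink triangle was at (1.4, 18.1) in frame 1 and (4.0, 16.1) in frame 2.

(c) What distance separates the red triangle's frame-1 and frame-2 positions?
7.2

The red triangle moved from (18.2, 14.7) to (12.8, 9.9), a distance of √(5.4² + 4.8²) ≈ 7.2.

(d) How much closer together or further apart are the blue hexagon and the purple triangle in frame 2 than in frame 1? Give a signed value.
+1.0

Distance in frame 1: 6.0. Distance in frame 2: 7.0.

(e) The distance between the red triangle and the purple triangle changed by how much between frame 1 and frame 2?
+2.3

Distance in frame 1: 2.9. Distance in frame 2: 5.2.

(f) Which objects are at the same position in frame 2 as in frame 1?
the yellow triangle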